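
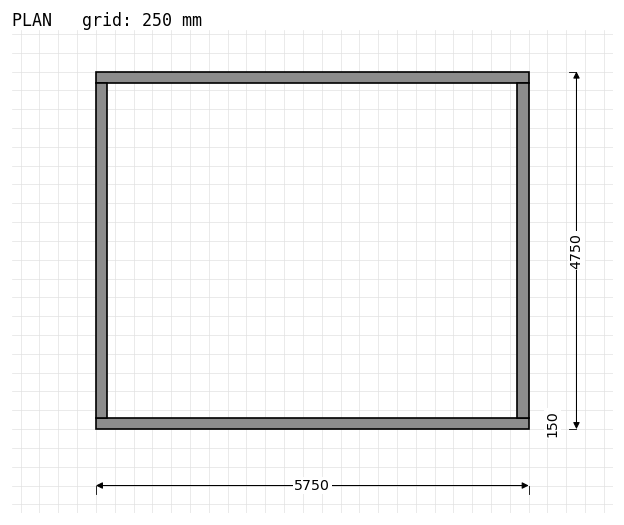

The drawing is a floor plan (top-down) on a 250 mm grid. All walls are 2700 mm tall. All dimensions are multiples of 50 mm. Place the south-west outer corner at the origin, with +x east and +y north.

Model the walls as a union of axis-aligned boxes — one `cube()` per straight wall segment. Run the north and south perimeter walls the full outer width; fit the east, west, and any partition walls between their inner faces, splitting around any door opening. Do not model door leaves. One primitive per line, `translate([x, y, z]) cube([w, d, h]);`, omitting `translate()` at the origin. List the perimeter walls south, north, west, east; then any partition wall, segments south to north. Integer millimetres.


cube([5750, 150, 2700]);
translate([0, 4600, 0]) cube([5750, 150, 2700]);
translate([0, 150, 0]) cube([150, 4450, 2700]);
translate([5600, 150, 0]) cube([150, 4450, 2700]);


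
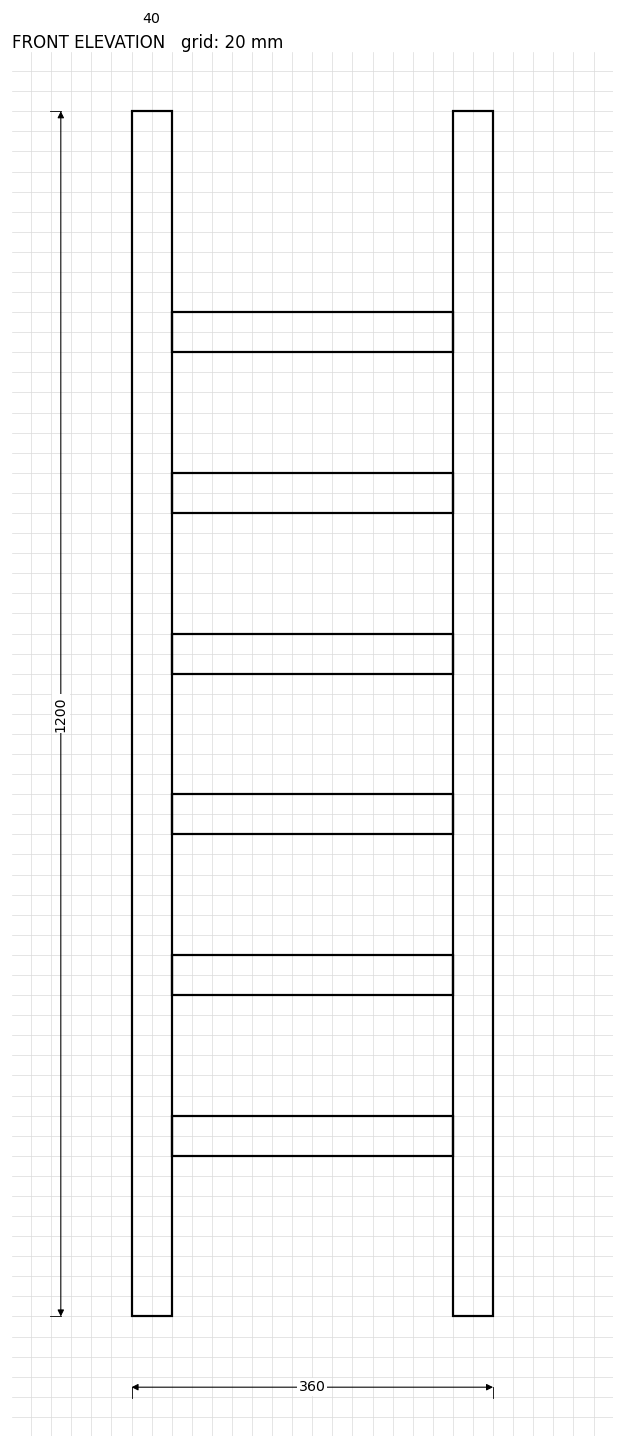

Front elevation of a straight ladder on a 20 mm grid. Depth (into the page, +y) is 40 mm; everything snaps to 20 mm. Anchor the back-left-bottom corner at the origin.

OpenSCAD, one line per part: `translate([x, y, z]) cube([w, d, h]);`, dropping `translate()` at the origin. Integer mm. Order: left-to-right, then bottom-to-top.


cube([40, 40, 1200]);
translate([40, 0, 160]) cube([280, 40, 40]);
translate([40, 0, 320]) cube([280, 40, 40]);
translate([40, 0, 480]) cube([280, 40, 40]);
translate([40, 0, 640]) cube([280, 40, 40]);
translate([40, 0, 800]) cube([280, 40, 40]);
translate([40, 0, 960]) cube([280, 40, 40]);
translate([320, 0, 0]) cube([40, 40, 1200]);


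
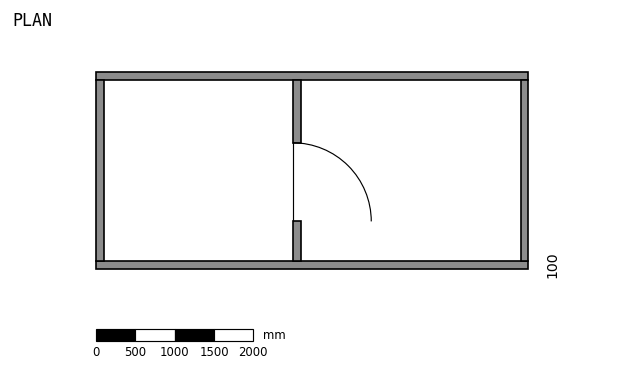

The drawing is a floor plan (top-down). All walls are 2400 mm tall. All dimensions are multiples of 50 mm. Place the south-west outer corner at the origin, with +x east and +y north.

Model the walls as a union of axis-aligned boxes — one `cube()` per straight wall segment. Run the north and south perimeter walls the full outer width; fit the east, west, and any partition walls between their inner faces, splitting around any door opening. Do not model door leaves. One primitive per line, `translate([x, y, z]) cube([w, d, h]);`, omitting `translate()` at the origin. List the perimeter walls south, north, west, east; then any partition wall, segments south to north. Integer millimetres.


cube([5500, 100, 2400]);
translate([0, 2400, 0]) cube([5500, 100, 2400]);
translate([0, 100, 0]) cube([100, 2300, 2400]);
translate([5400, 100, 0]) cube([100, 2300, 2400]);
translate([2500, 100, 0]) cube([100, 500, 2400]);
translate([2500, 1600, 0]) cube([100, 800, 2400]);


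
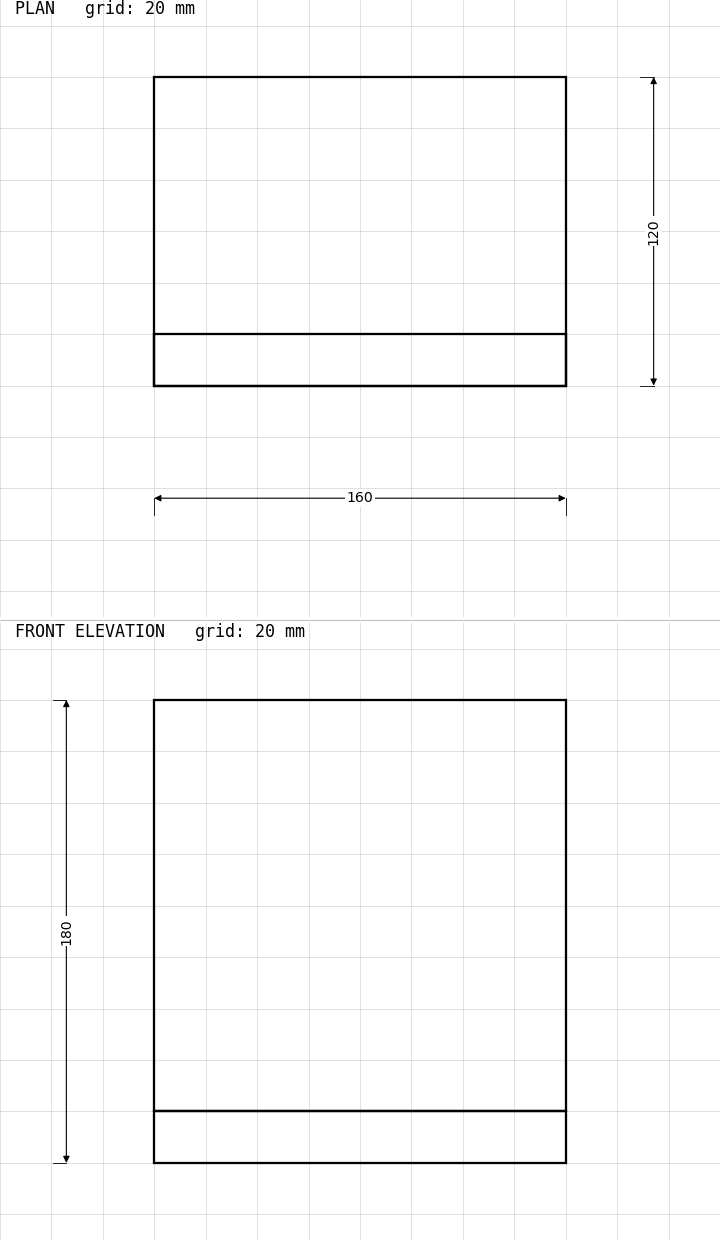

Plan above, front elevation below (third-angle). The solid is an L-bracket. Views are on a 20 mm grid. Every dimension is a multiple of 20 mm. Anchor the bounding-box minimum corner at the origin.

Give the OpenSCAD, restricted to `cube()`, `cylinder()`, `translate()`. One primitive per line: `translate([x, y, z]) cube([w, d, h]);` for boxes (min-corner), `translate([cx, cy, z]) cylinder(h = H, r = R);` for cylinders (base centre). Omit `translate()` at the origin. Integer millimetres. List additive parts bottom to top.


cube([160, 120, 20]);
translate([0, 0, 20]) cube([160, 20, 160]);


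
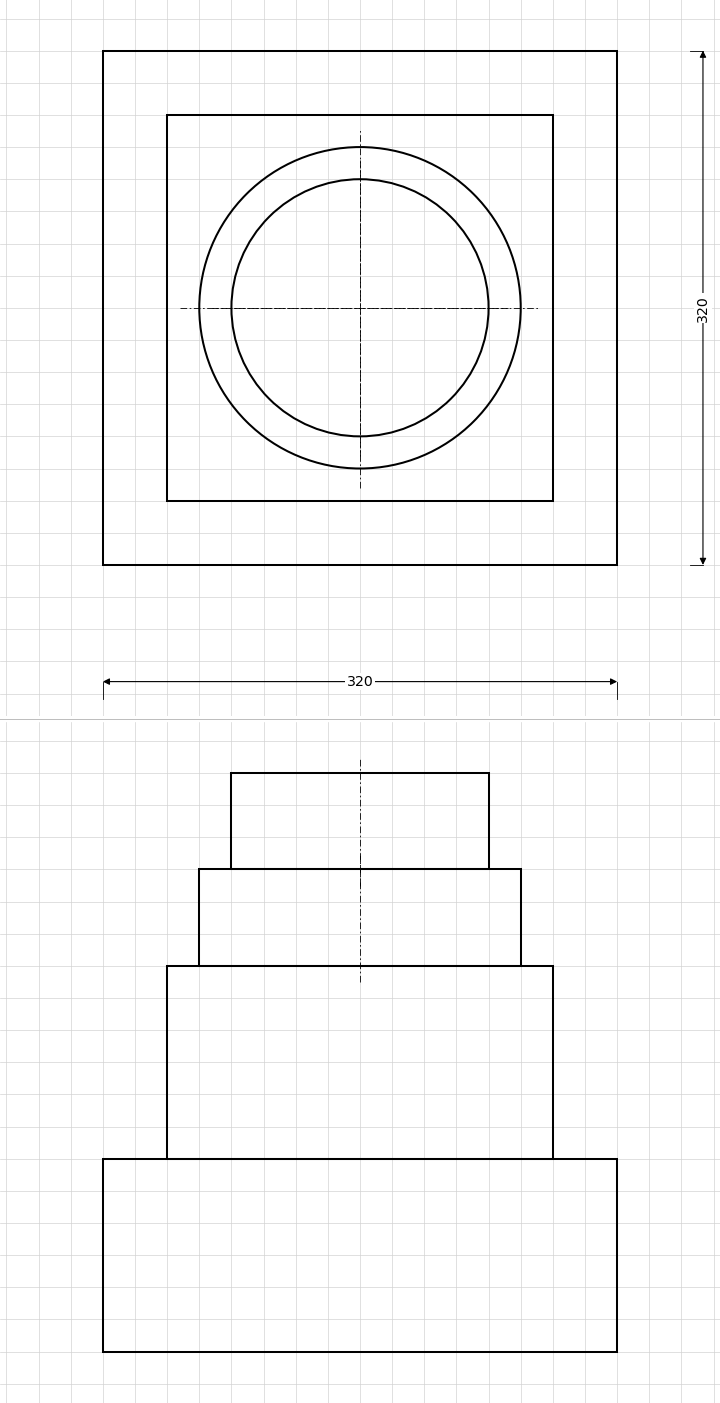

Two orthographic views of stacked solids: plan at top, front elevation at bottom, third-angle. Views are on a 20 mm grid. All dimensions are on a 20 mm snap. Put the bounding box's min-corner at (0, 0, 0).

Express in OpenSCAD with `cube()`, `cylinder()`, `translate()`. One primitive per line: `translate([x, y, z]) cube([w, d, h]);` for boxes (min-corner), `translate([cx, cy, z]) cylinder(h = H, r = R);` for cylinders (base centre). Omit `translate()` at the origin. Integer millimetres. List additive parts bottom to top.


cube([320, 320, 120]);
translate([40, 40, 120]) cube([240, 240, 120]);
translate([160, 160, 240]) cylinder(h = 60, r = 100);
translate([160, 160, 300]) cylinder(h = 60, r = 80);


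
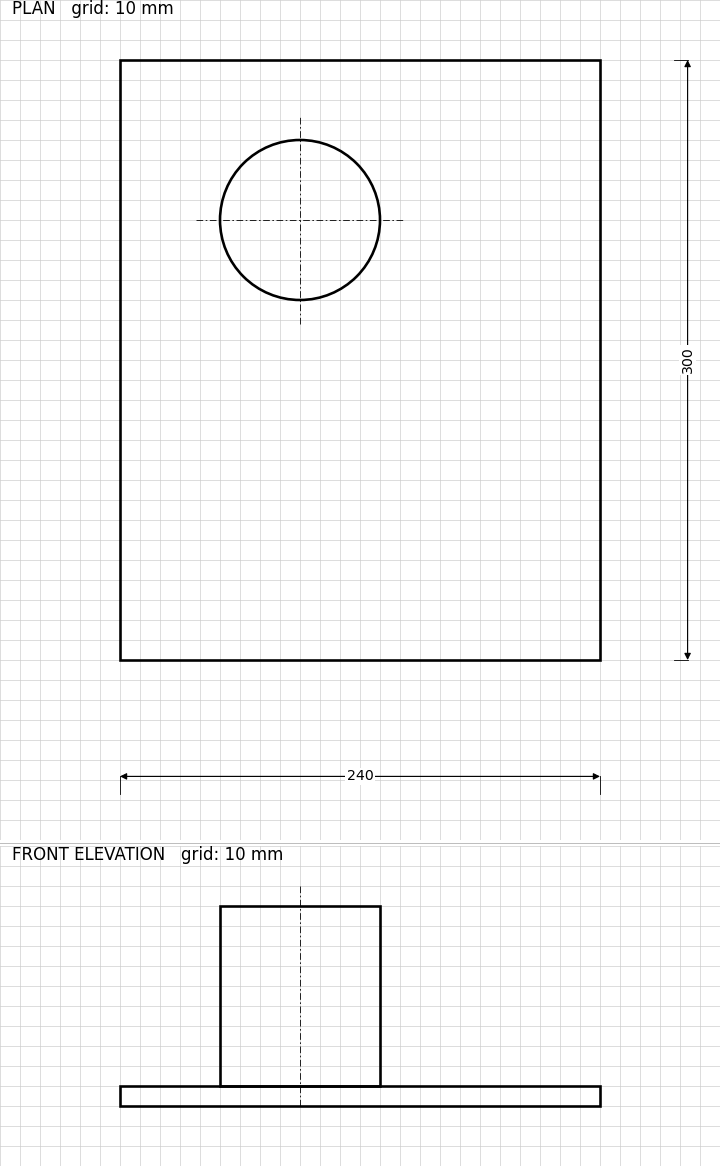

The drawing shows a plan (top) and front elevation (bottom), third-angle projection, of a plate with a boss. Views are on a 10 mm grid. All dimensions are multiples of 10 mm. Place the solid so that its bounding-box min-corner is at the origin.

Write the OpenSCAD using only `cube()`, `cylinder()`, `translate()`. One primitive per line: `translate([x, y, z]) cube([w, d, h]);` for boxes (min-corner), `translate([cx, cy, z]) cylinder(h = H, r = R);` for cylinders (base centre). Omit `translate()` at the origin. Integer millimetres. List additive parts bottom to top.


cube([240, 300, 10]);
translate([90, 220, 10]) cylinder(h = 90, r = 40);


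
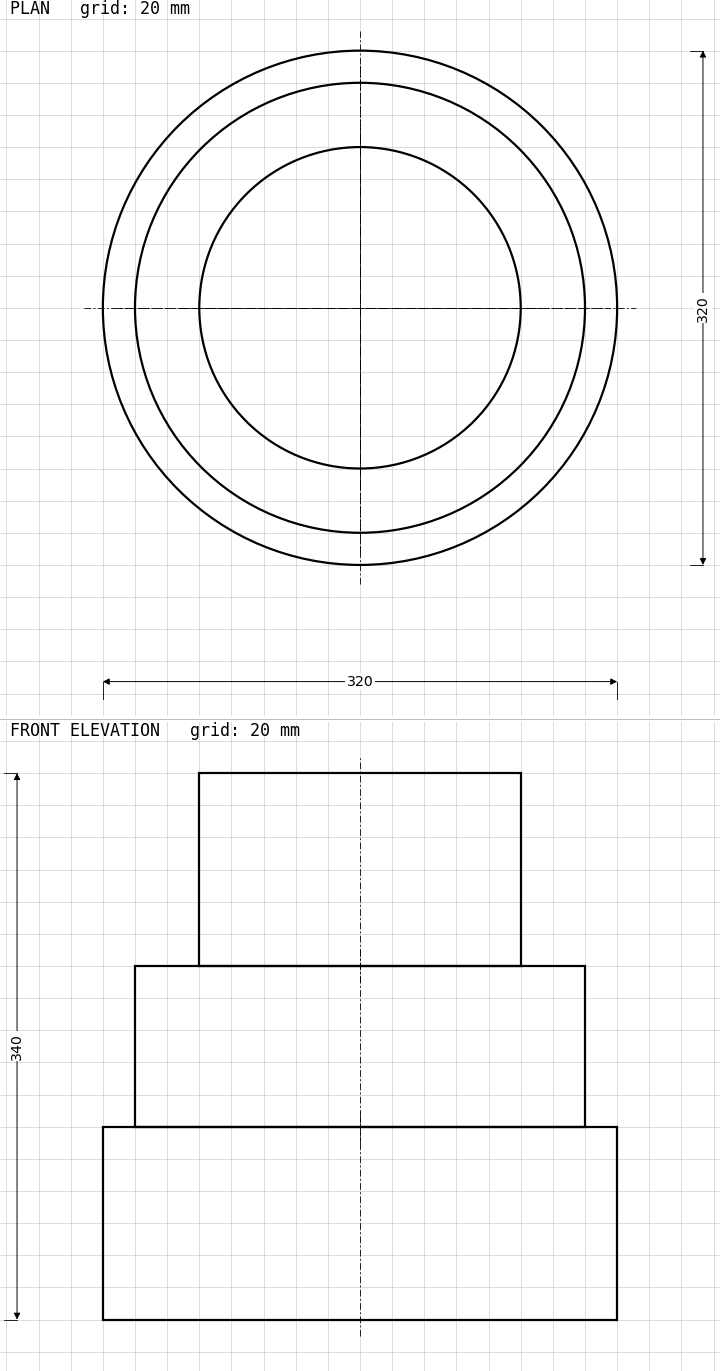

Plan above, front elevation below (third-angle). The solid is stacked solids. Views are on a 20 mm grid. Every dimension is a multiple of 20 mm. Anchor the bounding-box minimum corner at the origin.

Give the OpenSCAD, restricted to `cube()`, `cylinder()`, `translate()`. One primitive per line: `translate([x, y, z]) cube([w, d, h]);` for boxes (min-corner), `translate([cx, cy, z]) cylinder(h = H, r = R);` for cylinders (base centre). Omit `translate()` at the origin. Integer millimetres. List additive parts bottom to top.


translate([160, 160, 0]) cylinder(h = 120, r = 160);
translate([160, 160, 120]) cylinder(h = 100, r = 140);
translate([160, 160, 220]) cylinder(h = 120, r = 100);


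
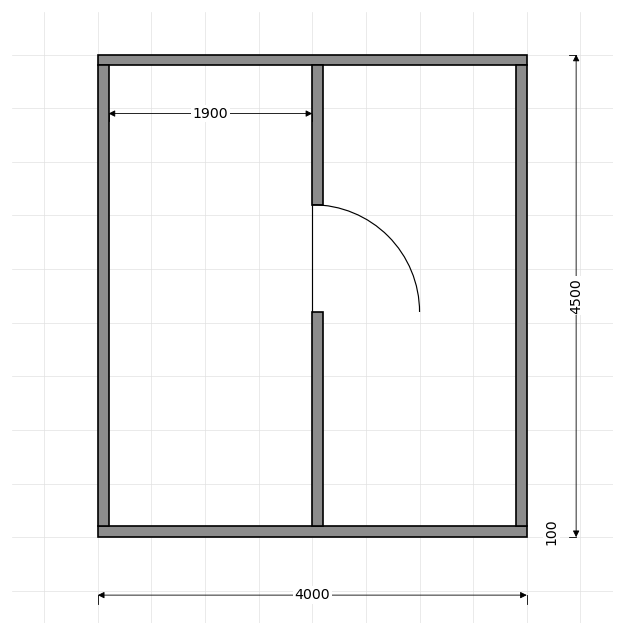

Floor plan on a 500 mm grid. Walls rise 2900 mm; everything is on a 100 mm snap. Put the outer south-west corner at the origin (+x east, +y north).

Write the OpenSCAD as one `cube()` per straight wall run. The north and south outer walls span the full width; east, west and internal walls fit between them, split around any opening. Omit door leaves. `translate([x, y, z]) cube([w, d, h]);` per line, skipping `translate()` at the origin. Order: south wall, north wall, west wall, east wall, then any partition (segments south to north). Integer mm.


cube([4000, 100, 2900]);
translate([0, 4400, 0]) cube([4000, 100, 2900]);
translate([0, 100, 0]) cube([100, 4300, 2900]);
translate([3900, 100, 0]) cube([100, 4300, 2900]);
translate([2000, 100, 0]) cube([100, 2000, 2900]);
translate([2000, 3100, 0]) cube([100, 1300, 2900]);


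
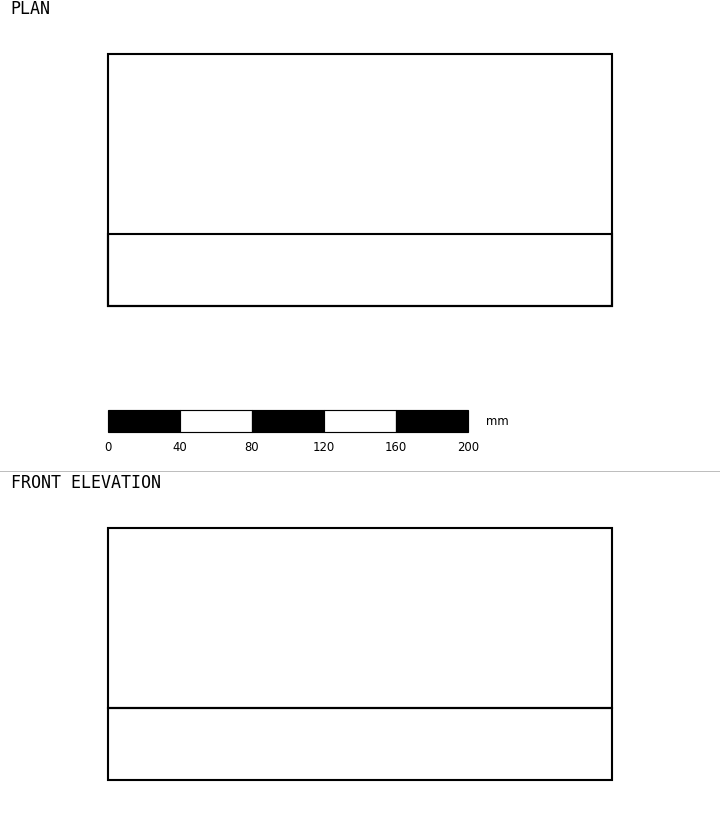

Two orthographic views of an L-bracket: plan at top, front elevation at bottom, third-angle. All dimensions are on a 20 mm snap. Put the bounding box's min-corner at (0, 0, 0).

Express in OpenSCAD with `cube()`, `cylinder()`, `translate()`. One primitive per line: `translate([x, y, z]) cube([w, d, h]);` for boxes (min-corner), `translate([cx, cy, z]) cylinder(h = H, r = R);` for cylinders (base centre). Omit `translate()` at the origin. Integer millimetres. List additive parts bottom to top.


cube([280, 140, 40]);
translate([0, 0, 40]) cube([280, 40, 100]);


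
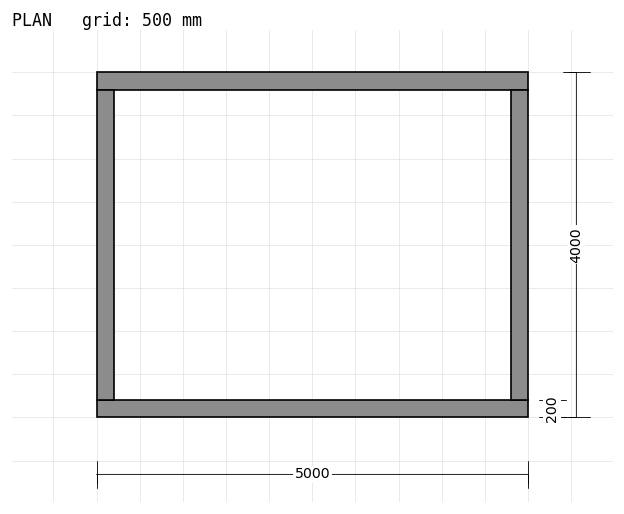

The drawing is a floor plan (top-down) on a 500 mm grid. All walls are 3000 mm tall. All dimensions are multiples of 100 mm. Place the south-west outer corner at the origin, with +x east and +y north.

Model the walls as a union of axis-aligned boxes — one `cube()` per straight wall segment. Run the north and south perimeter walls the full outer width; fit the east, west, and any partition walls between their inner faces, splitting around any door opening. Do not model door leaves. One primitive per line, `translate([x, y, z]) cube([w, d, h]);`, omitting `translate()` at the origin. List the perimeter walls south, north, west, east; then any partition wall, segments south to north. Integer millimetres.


cube([5000, 200, 3000]);
translate([0, 3800, 0]) cube([5000, 200, 3000]);
translate([0, 200, 0]) cube([200, 3600, 3000]);
translate([4800, 200, 0]) cube([200, 3600, 3000]);


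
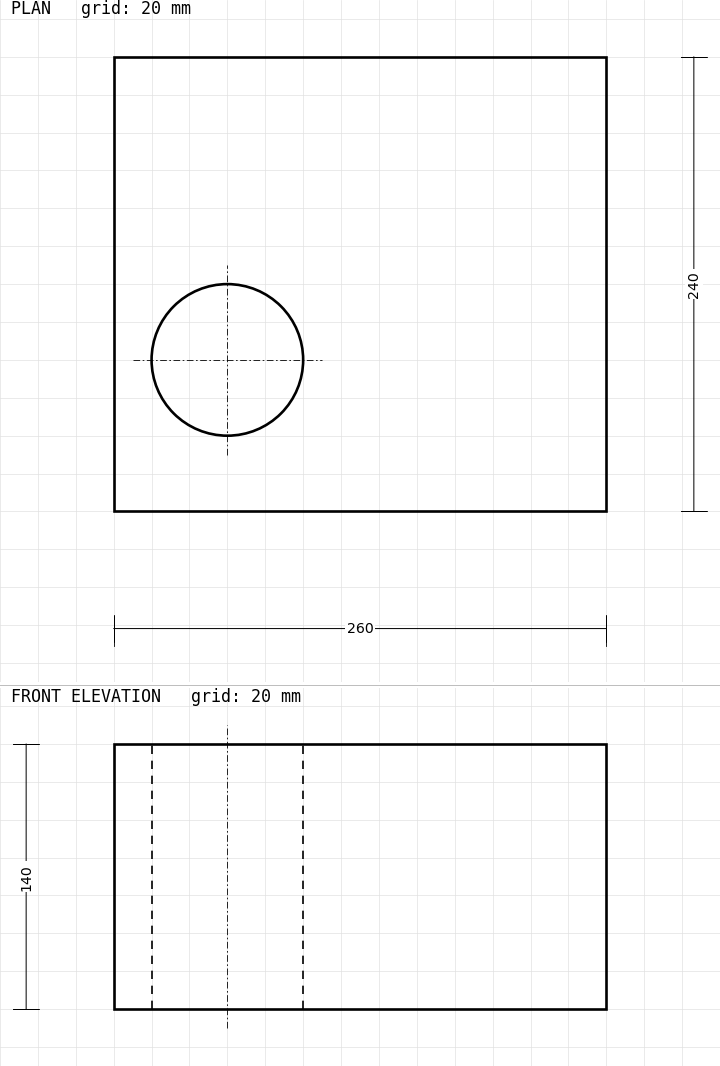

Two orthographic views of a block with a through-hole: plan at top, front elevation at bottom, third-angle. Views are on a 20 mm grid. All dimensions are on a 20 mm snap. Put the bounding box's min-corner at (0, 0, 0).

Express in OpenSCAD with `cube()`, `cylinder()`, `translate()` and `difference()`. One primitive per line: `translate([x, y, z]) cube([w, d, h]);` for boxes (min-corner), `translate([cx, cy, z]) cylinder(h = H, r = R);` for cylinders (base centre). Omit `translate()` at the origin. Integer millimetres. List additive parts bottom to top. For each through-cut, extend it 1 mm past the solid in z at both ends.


difference() {
  cube([260, 240, 140]);
  translate([60, 80, -1]) cylinder(h = 142, r = 40);
}


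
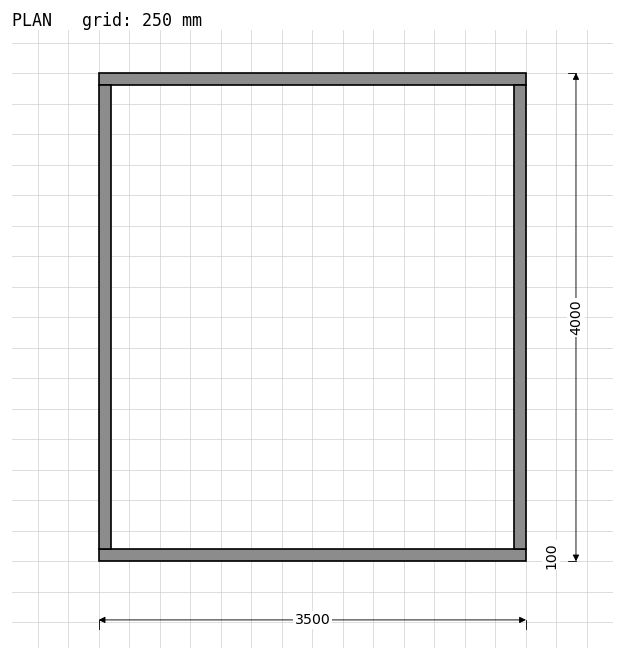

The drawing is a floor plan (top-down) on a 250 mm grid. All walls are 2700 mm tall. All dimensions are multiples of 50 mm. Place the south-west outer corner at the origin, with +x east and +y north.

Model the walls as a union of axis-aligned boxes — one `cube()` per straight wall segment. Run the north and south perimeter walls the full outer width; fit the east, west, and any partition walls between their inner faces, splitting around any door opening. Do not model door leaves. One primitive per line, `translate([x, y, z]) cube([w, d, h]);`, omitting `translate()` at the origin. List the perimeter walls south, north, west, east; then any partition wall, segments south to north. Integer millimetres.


cube([3500, 100, 2700]);
translate([0, 3900, 0]) cube([3500, 100, 2700]);
translate([0, 100, 0]) cube([100, 3800, 2700]);
translate([3400, 100, 0]) cube([100, 3800, 2700]);


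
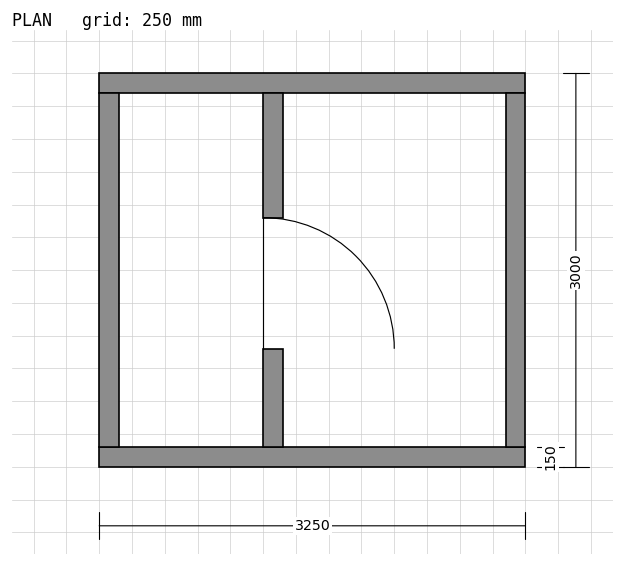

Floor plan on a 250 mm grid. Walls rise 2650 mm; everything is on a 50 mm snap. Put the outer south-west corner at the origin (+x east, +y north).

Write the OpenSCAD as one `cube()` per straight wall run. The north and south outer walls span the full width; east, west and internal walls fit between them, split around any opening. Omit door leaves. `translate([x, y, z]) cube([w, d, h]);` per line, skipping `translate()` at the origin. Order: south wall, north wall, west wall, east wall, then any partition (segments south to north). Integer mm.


cube([3250, 150, 2650]);
translate([0, 2850, 0]) cube([3250, 150, 2650]);
translate([0, 150, 0]) cube([150, 2700, 2650]);
translate([3100, 150, 0]) cube([150, 2700, 2650]);
translate([1250, 150, 0]) cube([150, 750, 2650]);
translate([1250, 1900, 0]) cube([150, 950, 2650]);


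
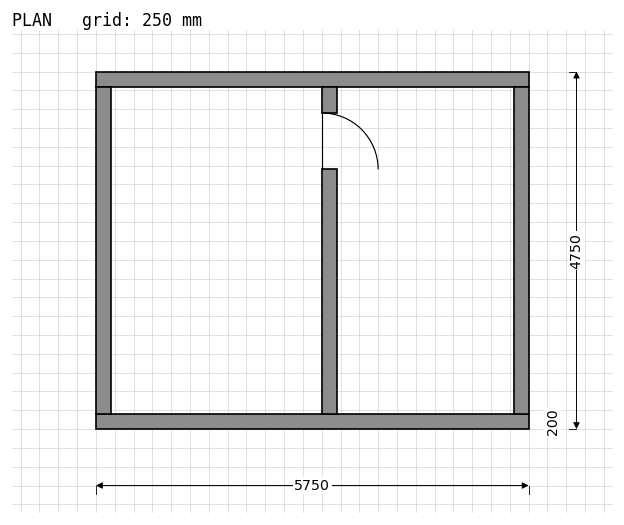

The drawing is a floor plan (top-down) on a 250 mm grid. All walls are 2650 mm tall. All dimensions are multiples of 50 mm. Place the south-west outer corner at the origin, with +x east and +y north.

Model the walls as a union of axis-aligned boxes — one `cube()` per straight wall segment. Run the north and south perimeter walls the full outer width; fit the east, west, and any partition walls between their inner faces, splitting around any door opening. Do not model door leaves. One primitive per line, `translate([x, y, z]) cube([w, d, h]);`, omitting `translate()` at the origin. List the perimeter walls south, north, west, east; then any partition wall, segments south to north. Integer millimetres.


cube([5750, 200, 2650]);
translate([0, 4550, 0]) cube([5750, 200, 2650]);
translate([0, 200, 0]) cube([200, 4350, 2650]);
translate([5550, 200, 0]) cube([200, 4350, 2650]);
translate([3000, 200, 0]) cube([200, 3250, 2650]);
translate([3000, 4200, 0]) cube([200, 350, 2650]);


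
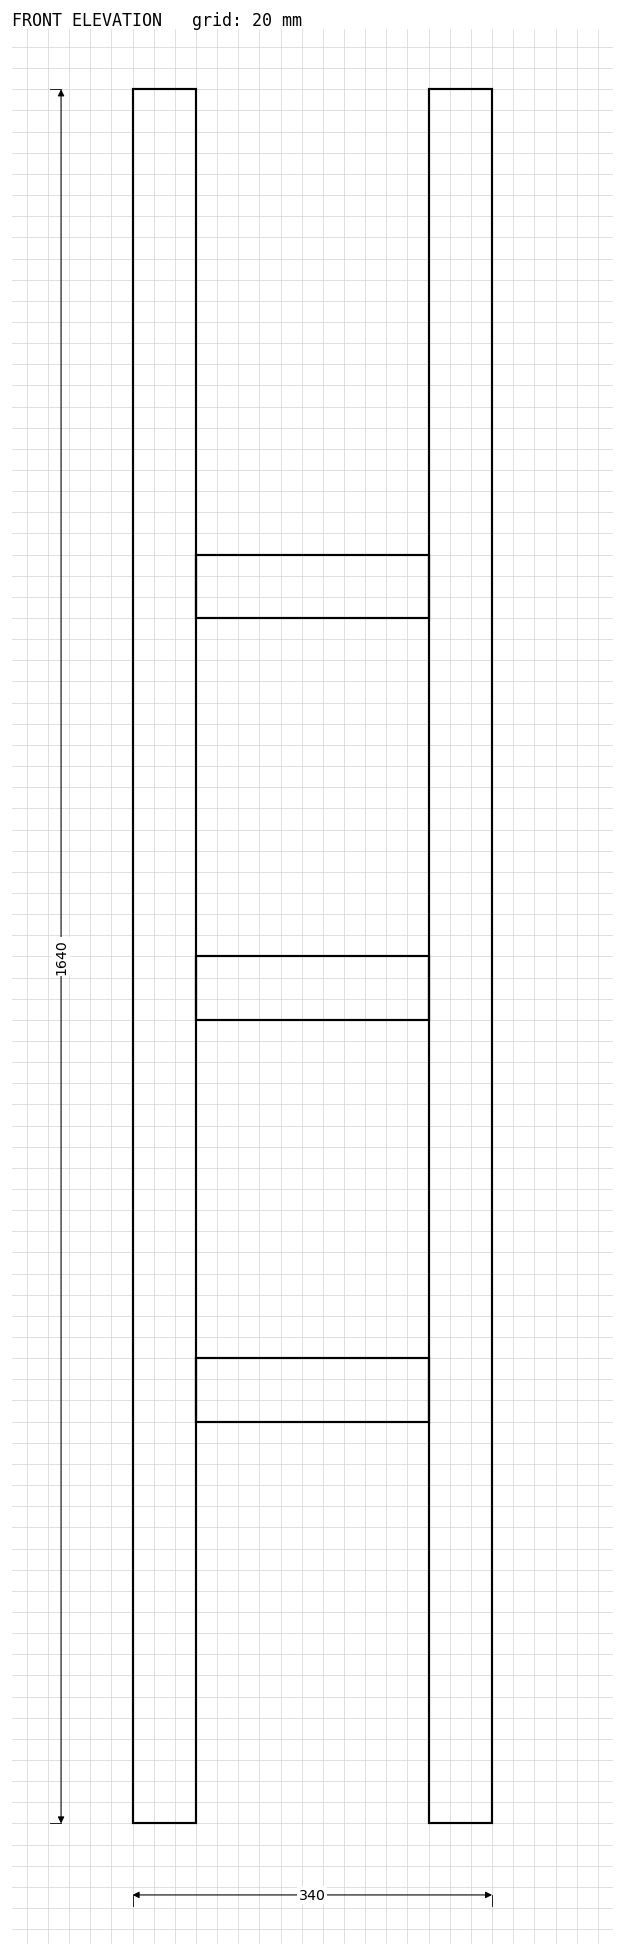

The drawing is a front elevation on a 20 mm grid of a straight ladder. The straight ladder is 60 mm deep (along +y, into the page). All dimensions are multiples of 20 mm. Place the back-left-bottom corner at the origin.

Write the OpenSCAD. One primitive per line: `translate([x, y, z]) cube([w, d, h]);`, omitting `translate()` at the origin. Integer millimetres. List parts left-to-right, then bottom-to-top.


cube([60, 60, 1640]);
translate([60, 0, 380]) cube([220, 60, 60]);
translate([60, 0, 760]) cube([220, 60, 60]);
translate([60, 0, 1140]) cube([220, 60, 60]);
translate([280, 0, 0]) cube([60, 60, 1640]);


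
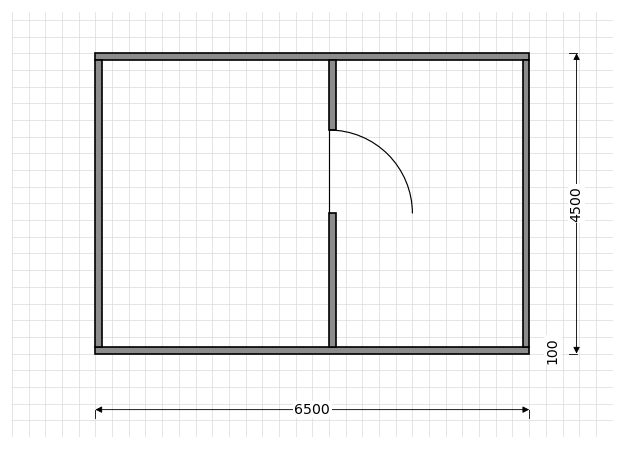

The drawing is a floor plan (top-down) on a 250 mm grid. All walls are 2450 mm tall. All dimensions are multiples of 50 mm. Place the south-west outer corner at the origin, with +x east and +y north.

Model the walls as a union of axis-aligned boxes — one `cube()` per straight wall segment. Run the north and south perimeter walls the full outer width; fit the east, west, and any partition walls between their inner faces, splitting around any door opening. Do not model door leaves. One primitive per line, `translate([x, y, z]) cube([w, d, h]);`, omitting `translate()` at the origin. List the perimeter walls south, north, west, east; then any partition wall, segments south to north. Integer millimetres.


cube([6500, 100, 2450]);
translate([0, 4400, 0]) cube([6500, 100, 2450]);
translate([0, 100, 0]) cube([100, 4300, 2450]);
translate([6400, 100, 0]) cube([100, 4300, 2450]);
translate([3500, 100, 0]) cube([100, 2000, 2450]);
translate([3500, 3350, 0]) cube([100, 1050, 2450]);


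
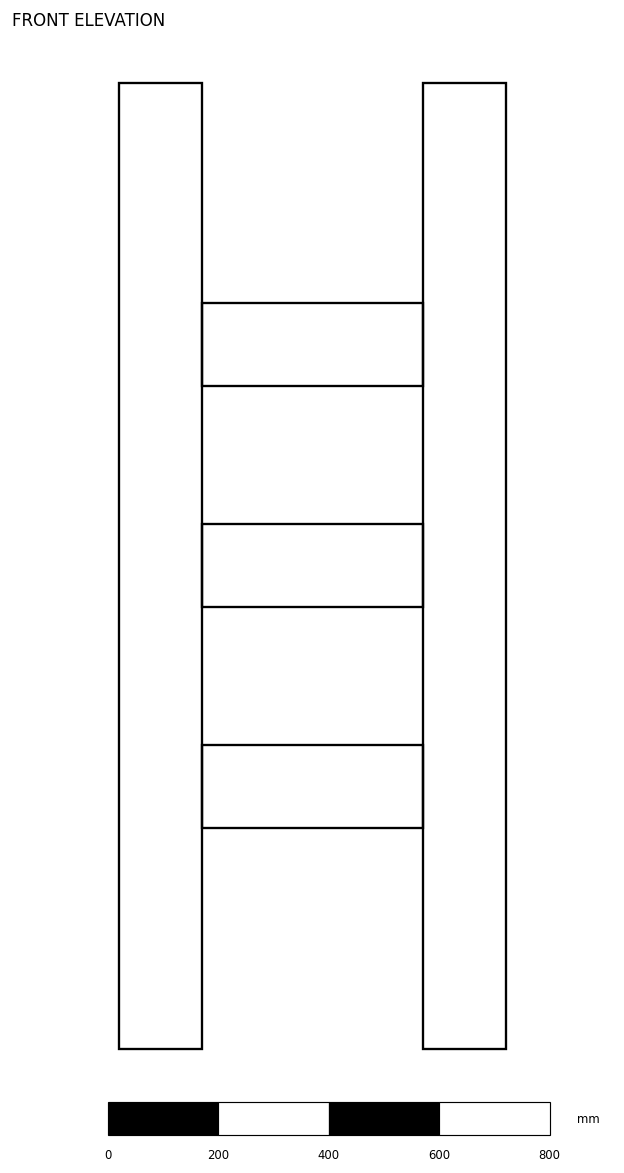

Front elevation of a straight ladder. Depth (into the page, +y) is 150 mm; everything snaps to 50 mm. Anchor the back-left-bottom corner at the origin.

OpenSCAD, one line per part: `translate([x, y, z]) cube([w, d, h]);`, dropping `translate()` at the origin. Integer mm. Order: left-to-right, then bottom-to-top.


cube([150, 150, 1750]);
translate([150, 0, 400]) cube([400, 150, 150]);
translate([150, 0, 800]) cube([400, 150, 150]);
translate([150, 0, 1200]) cube([400, 150, 150]);
translate([550, 0, 0]) cube([150, 150, 1750]);


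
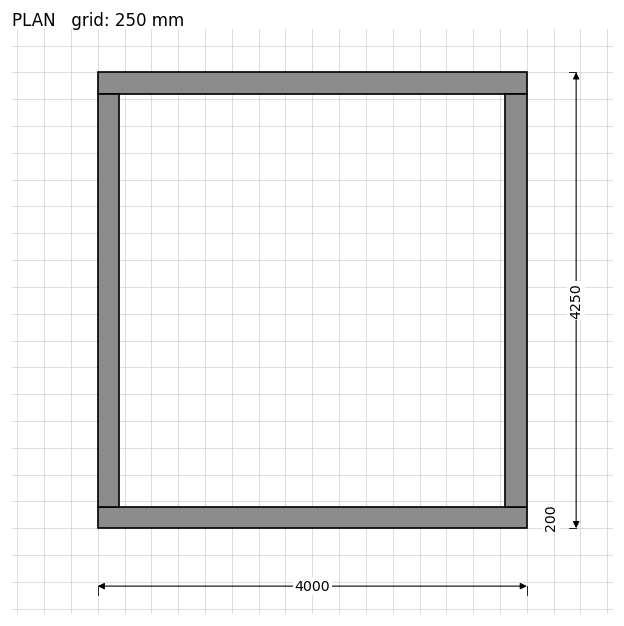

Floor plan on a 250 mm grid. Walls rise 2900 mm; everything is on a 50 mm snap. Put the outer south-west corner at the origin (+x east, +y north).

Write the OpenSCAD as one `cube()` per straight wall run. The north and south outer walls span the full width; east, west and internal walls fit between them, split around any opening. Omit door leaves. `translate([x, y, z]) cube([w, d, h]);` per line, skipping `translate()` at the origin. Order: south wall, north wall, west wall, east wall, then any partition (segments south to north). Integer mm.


cube([4000, 200, 2900]);
translate([0, 4050, 0]) cube([4000, 200, 2900]);
translate([0, 200, 0]) cube([200, 3850, 2900]);
translate([3800, 200, 0]) cube([200, 3850, 2900]);


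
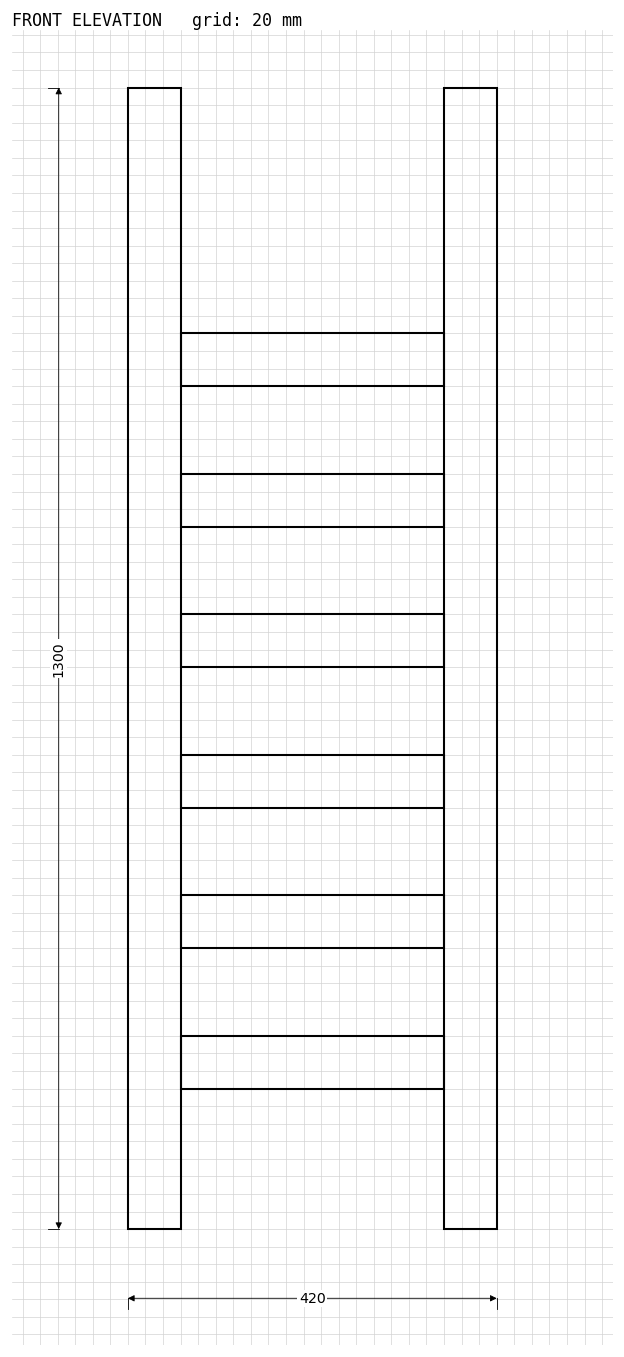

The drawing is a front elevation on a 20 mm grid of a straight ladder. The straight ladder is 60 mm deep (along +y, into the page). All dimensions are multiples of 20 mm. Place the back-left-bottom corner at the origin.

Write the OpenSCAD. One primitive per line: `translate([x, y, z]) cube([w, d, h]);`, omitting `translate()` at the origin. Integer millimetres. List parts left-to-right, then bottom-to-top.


cube([60, 60, 1300]);
translate([60, 0, 160]) cube([300, 60, 60]);
translate([60, 0, 320]) cube([300, 60, 60]);
translate([60, 0, 480]) cube([300, 60, 60]);
translate([60, 0, 640]) cube([300, 60, 60]);
translate([60, 0, 800]) cube([300, 60, 60]);
translate([60, 0, 960]) cube([300, 60, 60]);
translate([360, 0, 0]) cube([60, 60, 1300]);


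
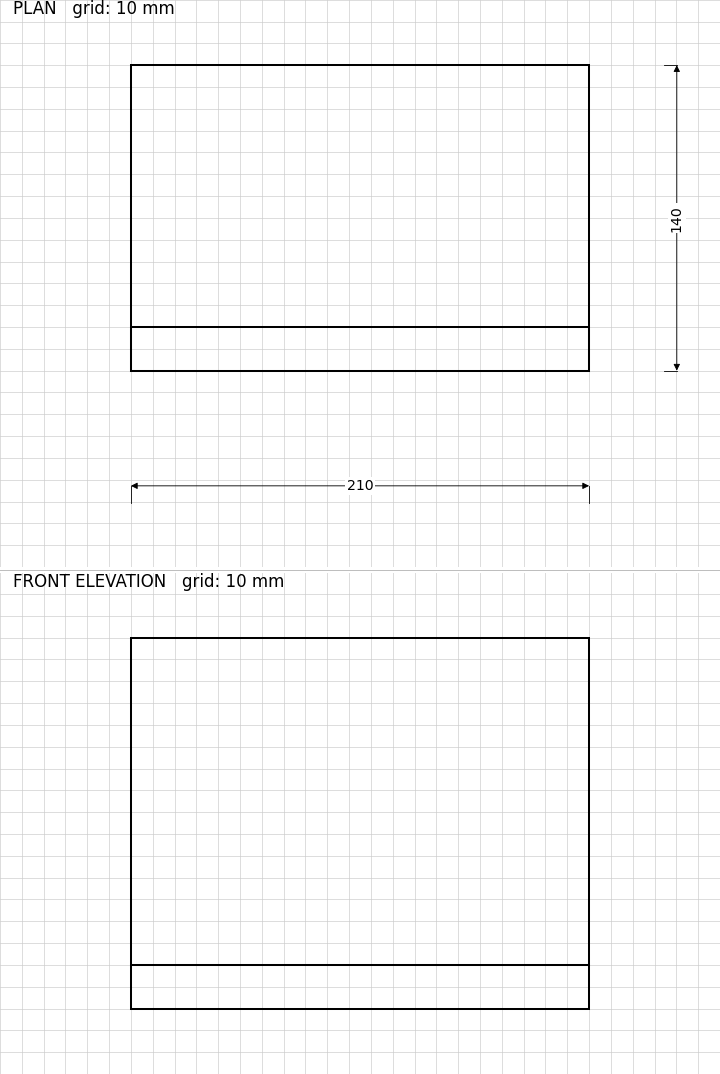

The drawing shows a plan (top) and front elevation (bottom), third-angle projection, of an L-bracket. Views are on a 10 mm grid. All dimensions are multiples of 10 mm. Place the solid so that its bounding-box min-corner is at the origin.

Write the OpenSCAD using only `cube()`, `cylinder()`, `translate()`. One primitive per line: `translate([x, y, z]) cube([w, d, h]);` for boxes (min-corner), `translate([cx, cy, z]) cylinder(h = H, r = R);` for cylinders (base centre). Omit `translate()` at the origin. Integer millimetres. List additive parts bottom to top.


cube([210, 140, 20]);
translate([0, 0, 20]) cube([210, 20, 150]);


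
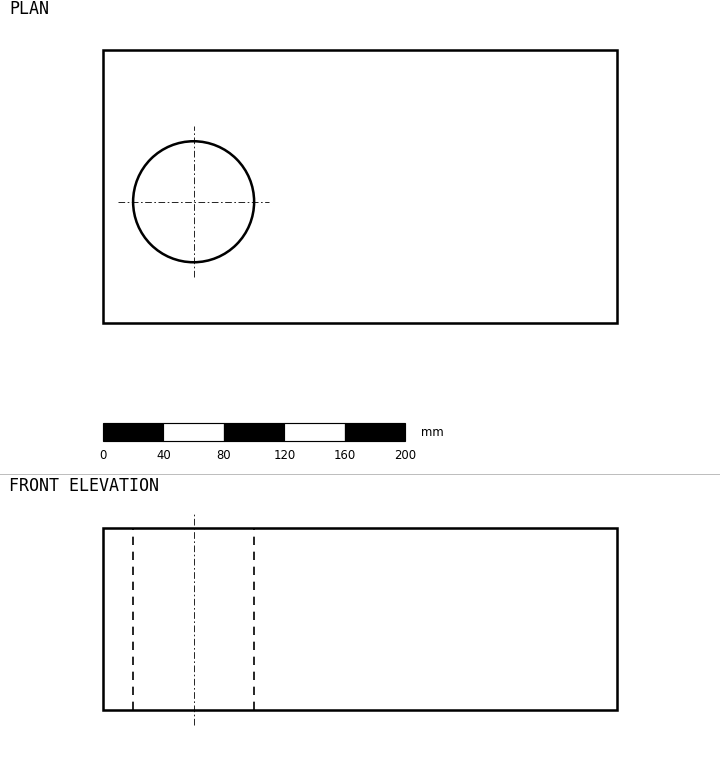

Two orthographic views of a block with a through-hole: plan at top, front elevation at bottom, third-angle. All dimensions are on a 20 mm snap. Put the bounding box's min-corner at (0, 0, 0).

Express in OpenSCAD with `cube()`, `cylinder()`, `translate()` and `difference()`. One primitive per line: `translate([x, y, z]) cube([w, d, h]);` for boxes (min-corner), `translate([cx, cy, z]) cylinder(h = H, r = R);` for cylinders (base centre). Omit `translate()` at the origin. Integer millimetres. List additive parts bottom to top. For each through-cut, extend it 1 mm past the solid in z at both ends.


difference() {
  cube([340, 180, 120]);
  translate([60, 80, -1]) cylinder(h = 122, r = 40);
}


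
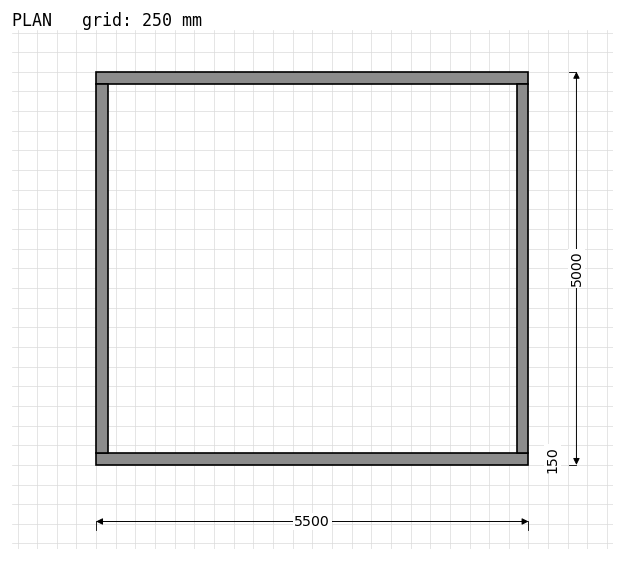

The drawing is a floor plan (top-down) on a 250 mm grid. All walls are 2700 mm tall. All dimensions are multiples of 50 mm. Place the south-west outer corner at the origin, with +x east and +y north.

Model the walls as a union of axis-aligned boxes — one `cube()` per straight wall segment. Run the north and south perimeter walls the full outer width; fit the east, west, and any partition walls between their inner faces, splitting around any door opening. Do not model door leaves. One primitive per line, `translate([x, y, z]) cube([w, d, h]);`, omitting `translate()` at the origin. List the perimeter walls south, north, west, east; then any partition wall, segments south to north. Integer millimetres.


cube([5500, 150, 2700]);
translate([0, 4850, 0]) cube([5500, 150, 2700]);
translate([0, 150, 0]) cube([150, 4700, 2700]);
translate([5350, 150, 0]) cube([150, 4700, 2700]);


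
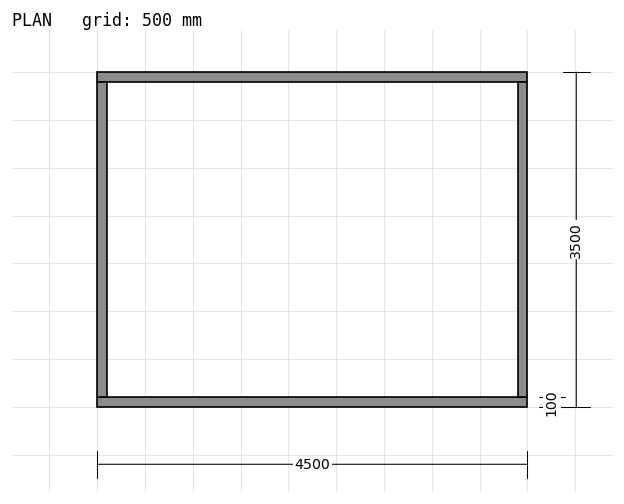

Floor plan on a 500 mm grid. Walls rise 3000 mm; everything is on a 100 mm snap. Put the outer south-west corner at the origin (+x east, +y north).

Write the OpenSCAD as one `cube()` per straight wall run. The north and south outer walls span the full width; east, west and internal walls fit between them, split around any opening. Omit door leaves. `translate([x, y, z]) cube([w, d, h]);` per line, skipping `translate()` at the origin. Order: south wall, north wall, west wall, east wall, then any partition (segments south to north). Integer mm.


cube([4500, 100, 3000]);
translate([0, 3400, 0]) cube([4500, 100, 3000]);
translate([0, 100, 0]) cube([100, 3300, 3000]);
translate([4400, 100, 0]) cube([100, 3300, 3000]);


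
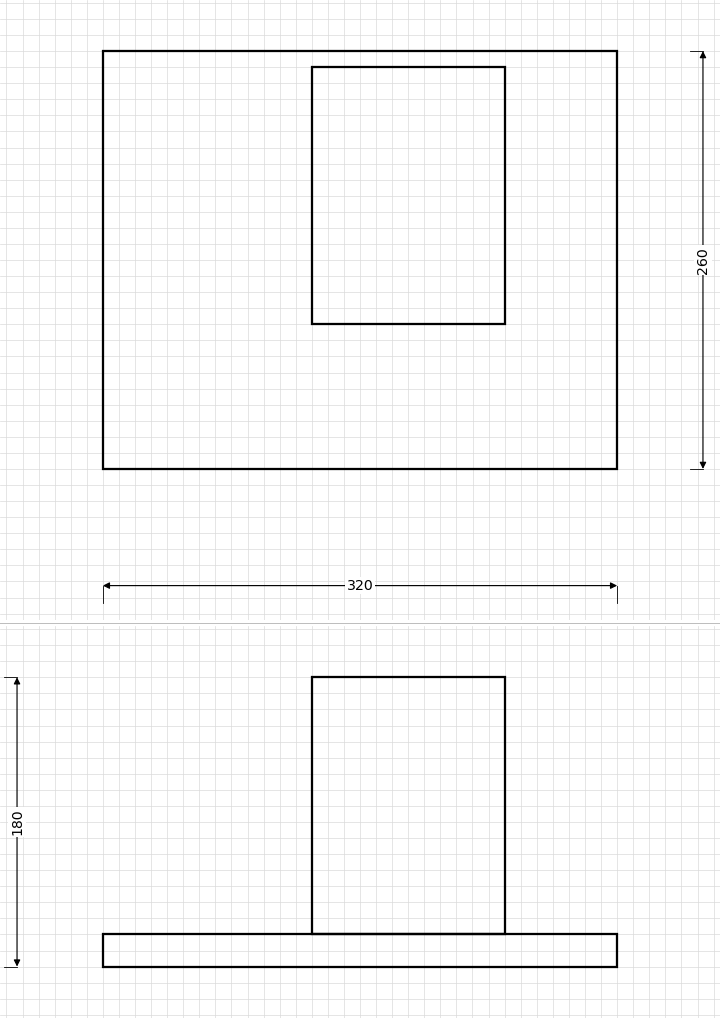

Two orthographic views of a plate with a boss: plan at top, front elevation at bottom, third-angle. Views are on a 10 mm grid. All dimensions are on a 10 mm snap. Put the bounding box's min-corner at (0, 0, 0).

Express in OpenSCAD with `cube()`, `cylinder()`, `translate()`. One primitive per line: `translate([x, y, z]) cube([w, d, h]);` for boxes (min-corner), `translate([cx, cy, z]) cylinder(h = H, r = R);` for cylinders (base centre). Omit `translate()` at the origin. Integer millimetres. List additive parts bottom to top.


cube([320, 260, 20]);
translate([130, 90, 20]) cube([120, 160, 160]);


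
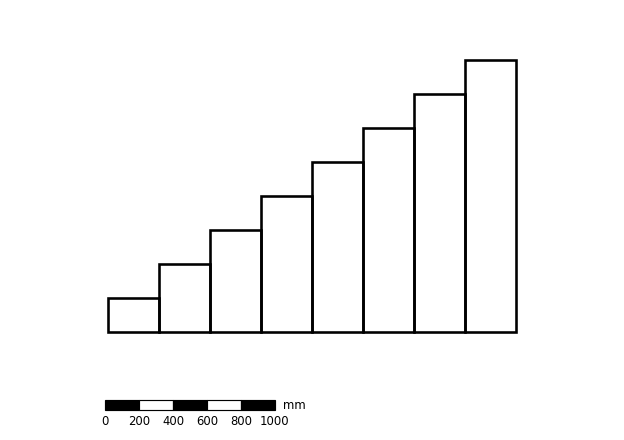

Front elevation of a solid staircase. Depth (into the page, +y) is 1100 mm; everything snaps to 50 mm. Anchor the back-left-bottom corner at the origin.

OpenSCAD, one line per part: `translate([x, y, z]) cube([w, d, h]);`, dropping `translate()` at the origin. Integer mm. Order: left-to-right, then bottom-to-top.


cube([300, 1100, 200]);
translate([300, 0, 0]) cube([300, 1100, 400]);
translate([600, 0, 0]) cube([300, 1100, 600]);
translate([900, 0, 0]) cube([300, 1100, 800]);
translate([1200, 0, 0]) cube([300, 1100, 1000]);
translate([1500, 0, 0]) cube([300, 1100, 1200]);
translate([1800, 0, 0]) cube([300, 1100, 1400]);
translate([2100, 0, 0]) cube([300, 1100, 1600]);


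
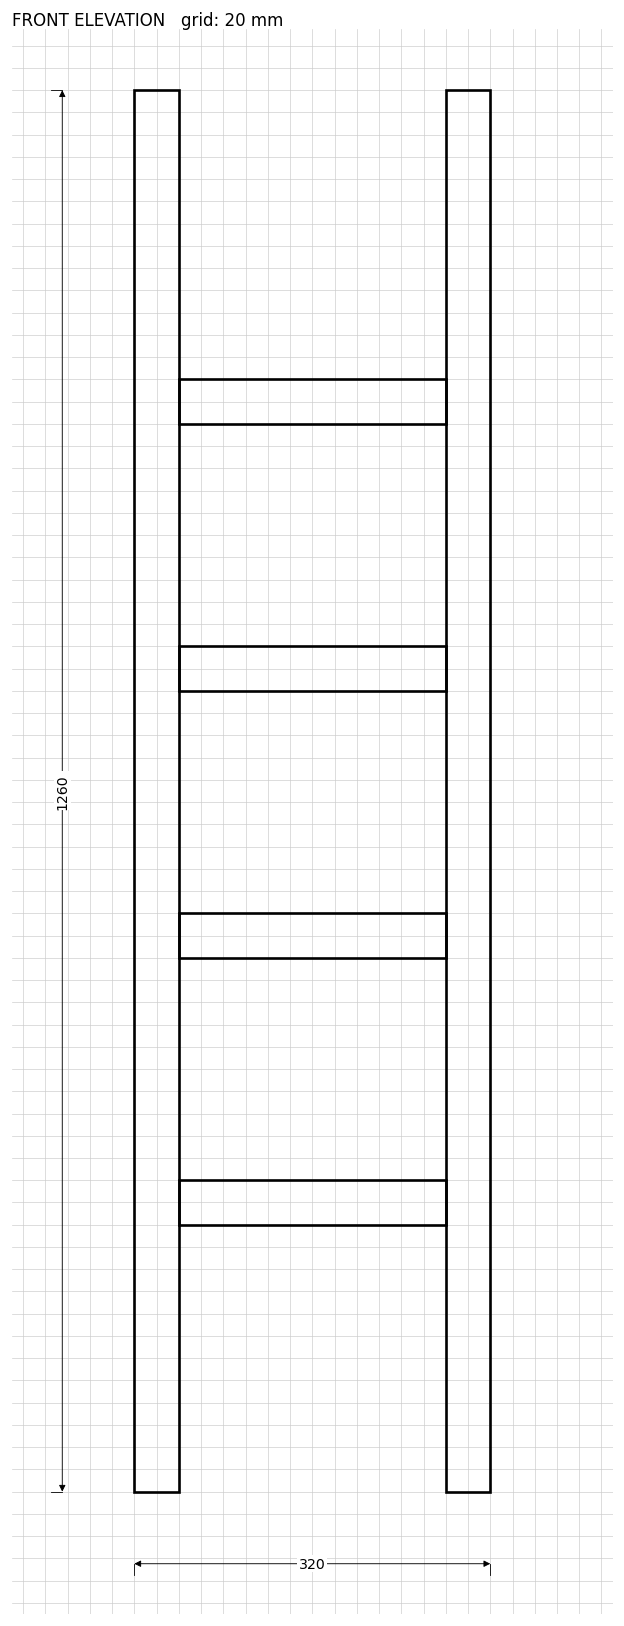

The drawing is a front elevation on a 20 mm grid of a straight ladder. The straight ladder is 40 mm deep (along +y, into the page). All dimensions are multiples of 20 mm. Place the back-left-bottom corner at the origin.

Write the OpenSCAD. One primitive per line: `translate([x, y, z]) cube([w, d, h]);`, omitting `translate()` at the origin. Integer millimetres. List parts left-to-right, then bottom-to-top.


cube([40, 40, 1260]);
translate([40, 0, 240]) cube([240, 40, 40]);
translate([40, 0, 480]) cube([240, 40, 40]);
translate([40, 0, 720]) cube([240, 40, 40]);
translate([40, 0, 960]) cube([240, 40, 40]);
translate([280, 0, 0]) cube([40, 40, 1260]);


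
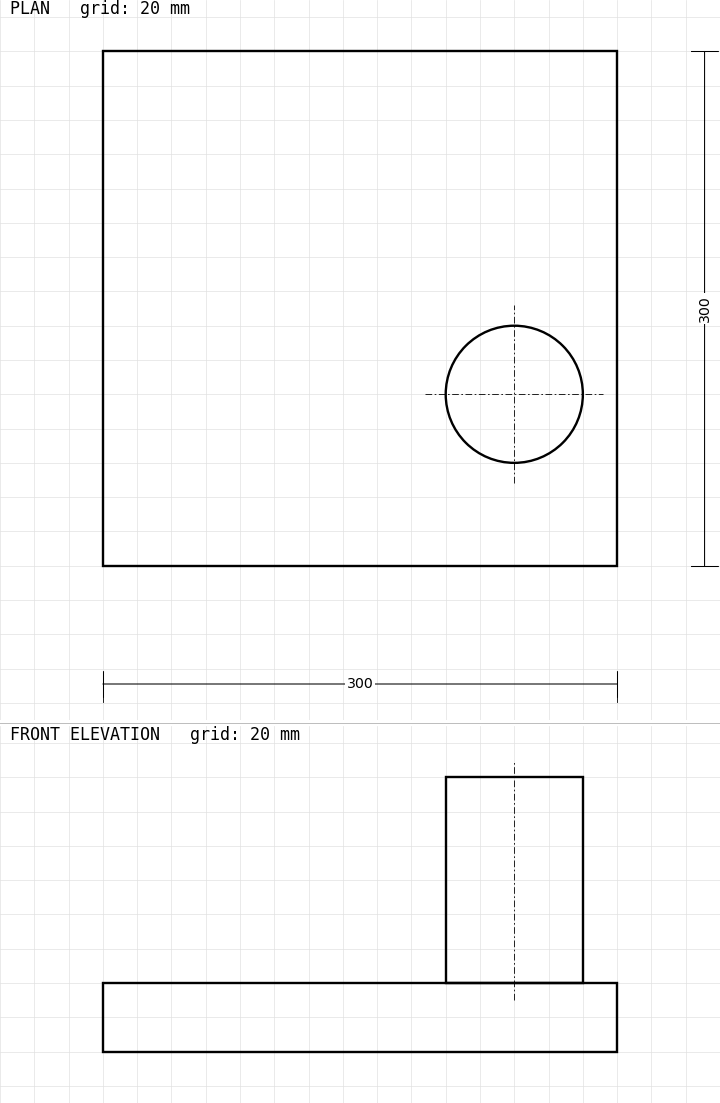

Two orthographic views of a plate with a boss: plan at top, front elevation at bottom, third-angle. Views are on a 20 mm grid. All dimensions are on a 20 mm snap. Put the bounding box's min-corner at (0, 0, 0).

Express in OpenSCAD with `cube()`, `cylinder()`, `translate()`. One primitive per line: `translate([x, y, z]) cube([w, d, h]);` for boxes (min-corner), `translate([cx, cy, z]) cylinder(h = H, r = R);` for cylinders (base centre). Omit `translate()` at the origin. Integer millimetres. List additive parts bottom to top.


cube([300, 300, 40]);
translate([240, 100, 40]) cylinder(h = 120, r = 40);


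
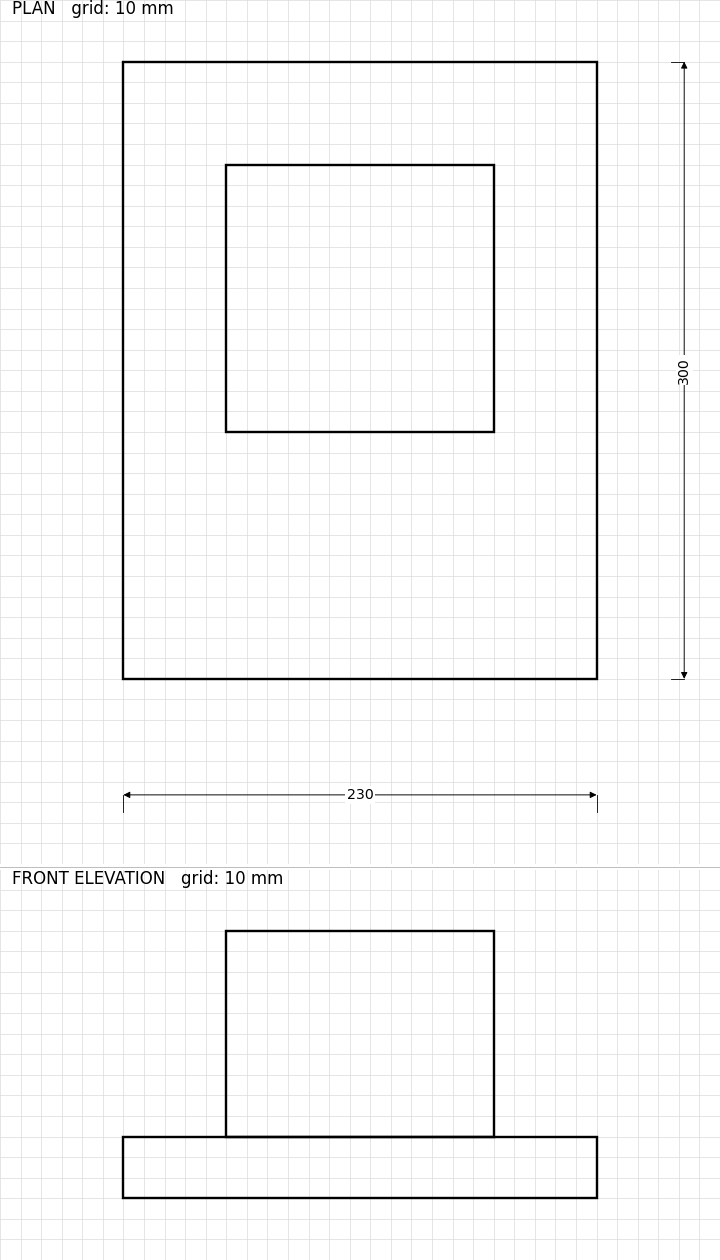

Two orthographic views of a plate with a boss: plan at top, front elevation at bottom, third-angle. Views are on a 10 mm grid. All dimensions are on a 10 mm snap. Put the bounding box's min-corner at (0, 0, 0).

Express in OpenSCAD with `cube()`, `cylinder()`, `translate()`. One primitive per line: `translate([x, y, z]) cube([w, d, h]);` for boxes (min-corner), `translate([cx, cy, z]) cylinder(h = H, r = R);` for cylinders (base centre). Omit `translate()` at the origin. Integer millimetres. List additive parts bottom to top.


cube([230, 300, 30]);
translate([50, 120, 30]) cube([130, 130, 100]);


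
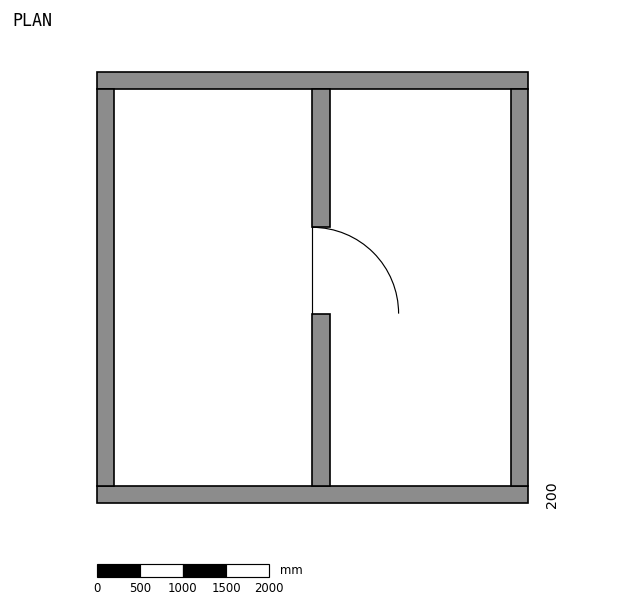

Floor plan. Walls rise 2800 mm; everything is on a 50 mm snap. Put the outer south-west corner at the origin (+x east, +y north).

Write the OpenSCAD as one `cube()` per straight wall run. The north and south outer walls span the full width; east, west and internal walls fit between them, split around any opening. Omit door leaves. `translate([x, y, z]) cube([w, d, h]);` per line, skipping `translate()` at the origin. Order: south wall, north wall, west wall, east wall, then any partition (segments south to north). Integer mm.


cube([5000, 200, 2800]);
translate([0, 4800, 0]) cube([5000, 200, 2800]);
translate([0, 200, 0]) cube([200, 4600, 2800]);
translate([4800, 200, 0]) cube([200, 4600, 2800]);
translate([2500, 200, 0]) cube([200, 2000, 2800]);
translate([2500, 3200, 0]) cube([200, 1600, 2800]);


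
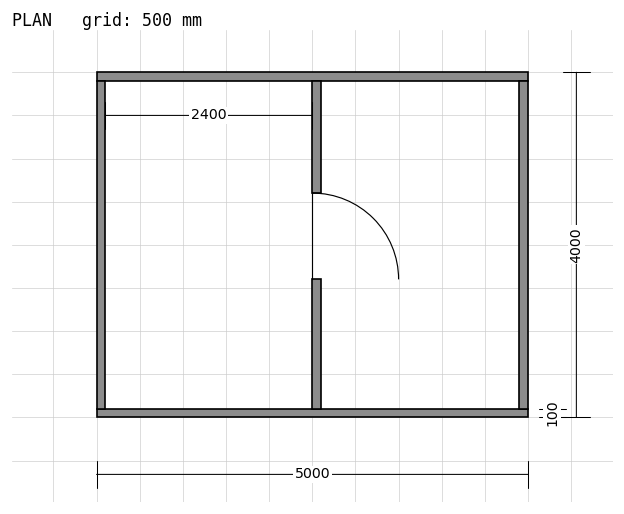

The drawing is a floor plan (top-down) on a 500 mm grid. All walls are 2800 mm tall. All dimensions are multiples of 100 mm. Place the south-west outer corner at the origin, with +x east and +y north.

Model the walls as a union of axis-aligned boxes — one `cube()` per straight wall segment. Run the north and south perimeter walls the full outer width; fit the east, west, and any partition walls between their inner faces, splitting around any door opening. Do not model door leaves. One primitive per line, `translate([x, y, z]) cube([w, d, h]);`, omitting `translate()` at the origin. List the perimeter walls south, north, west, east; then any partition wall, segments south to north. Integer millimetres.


cube([5000, 100, 2800]);
translate([0, 3900, 0]) cube([5000, 100, 2800]);
translate([0, 100, 0]) cube([100, 3800, 2800]);
translate([4900, 100, 0]) cube([100, 3800, 2800]);
translate([2500, 100, 0]) cube([100, 1500, 2800]);
translate([2500, 2600, 0]) cube([100, 1300, 2800]);


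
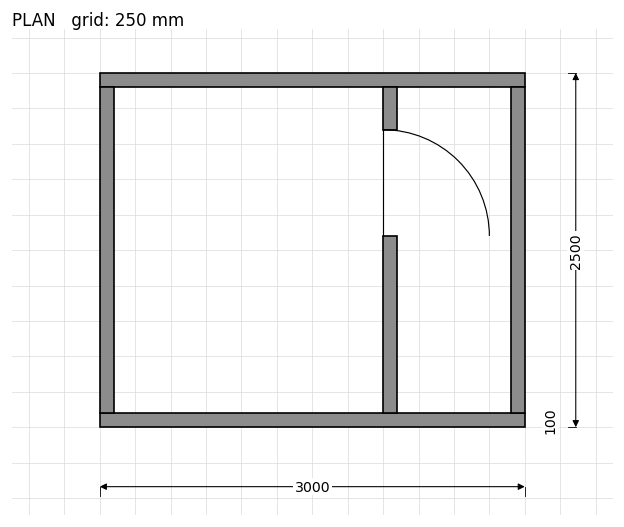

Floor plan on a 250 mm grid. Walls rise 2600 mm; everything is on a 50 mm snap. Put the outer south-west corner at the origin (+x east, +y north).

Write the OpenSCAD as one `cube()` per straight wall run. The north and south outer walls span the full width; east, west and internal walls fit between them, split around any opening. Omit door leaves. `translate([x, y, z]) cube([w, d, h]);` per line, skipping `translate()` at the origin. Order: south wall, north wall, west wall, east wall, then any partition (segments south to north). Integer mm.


cube([3000, 100, 2600]);
translate([0, 2400, 0]) cube([3000, 100, 2600]);
translate([0, 100, 0]) cube([100, 2300, 2600]);
translate([2900, 100, 0]) cube([100, 2300, 2600]);
translate([2000, 100, 0]) cube([100, 1250, 2600]);
translate([2000, 2100, 0]) cube([100, 300, 2600]);


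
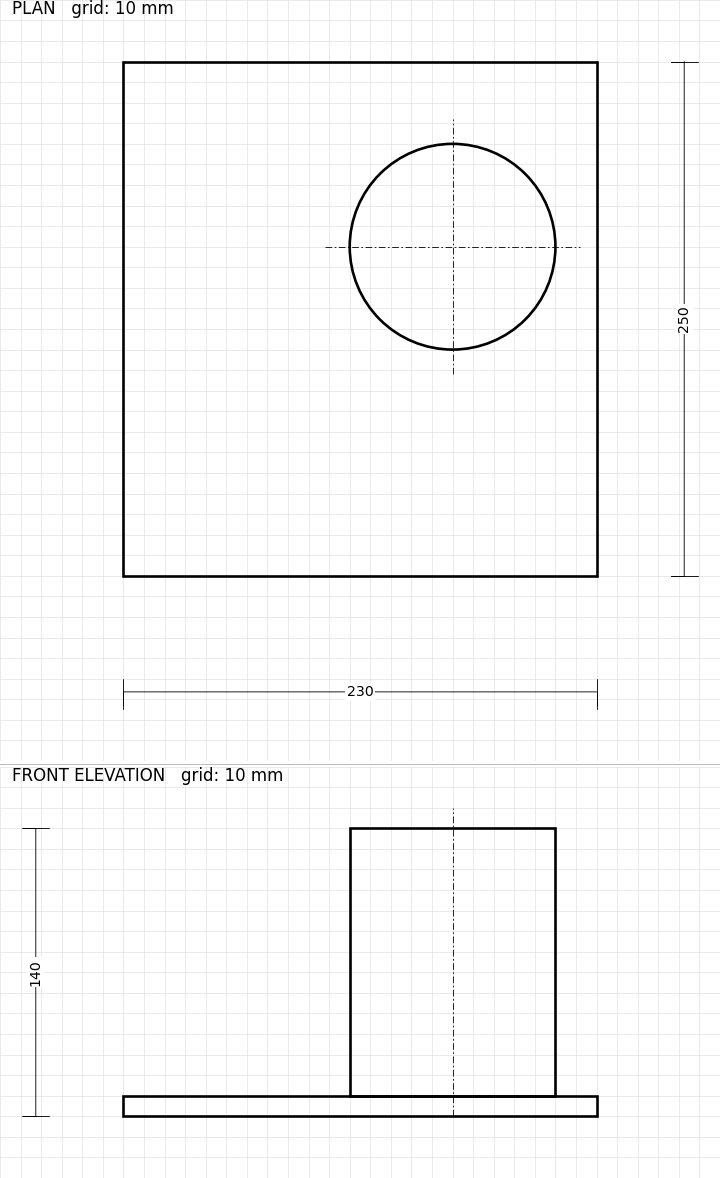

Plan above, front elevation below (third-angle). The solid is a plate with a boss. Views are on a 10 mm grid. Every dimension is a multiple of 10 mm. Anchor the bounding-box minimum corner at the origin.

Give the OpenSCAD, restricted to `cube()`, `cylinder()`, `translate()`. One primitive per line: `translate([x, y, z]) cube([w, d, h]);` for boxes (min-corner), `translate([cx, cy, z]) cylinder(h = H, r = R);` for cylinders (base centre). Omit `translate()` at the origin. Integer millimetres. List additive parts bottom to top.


cube([230, 250, 10]);
translate([160, 160, 10]) cylinder(h = 130, r = 50);


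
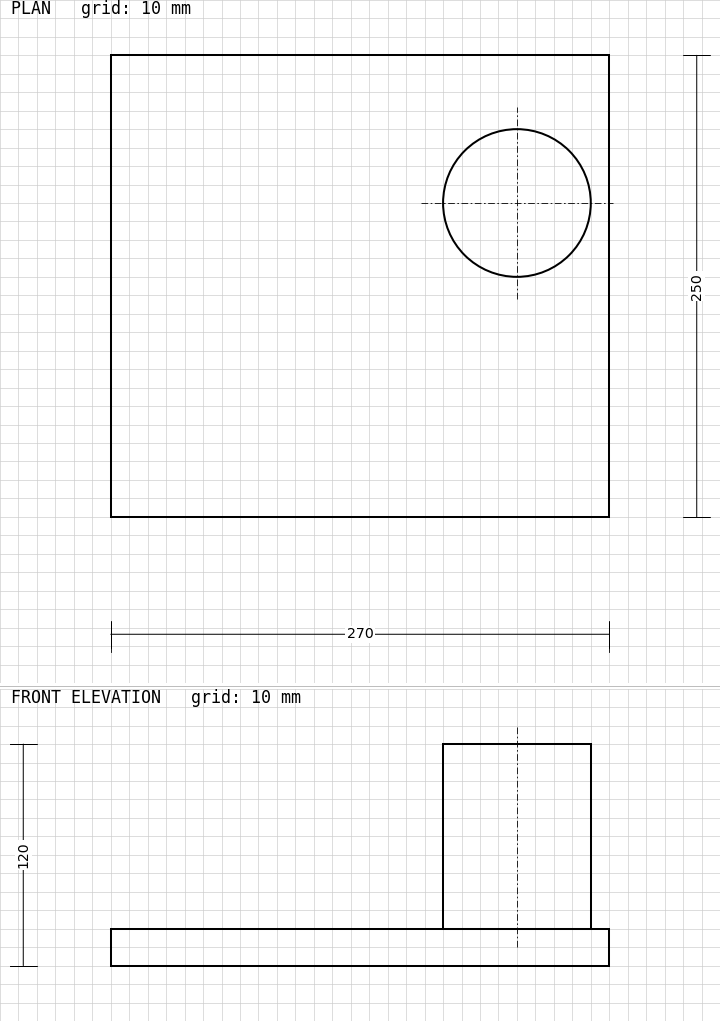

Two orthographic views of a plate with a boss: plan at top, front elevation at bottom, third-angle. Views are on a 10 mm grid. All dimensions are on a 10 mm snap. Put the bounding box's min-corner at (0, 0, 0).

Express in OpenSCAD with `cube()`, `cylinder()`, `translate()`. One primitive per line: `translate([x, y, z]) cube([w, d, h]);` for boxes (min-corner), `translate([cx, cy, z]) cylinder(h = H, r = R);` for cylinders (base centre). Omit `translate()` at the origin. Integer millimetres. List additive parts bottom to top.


cube([270, 250, 20]);
translate([220, 170, 20]) cylinder(h = 100, r = 40);


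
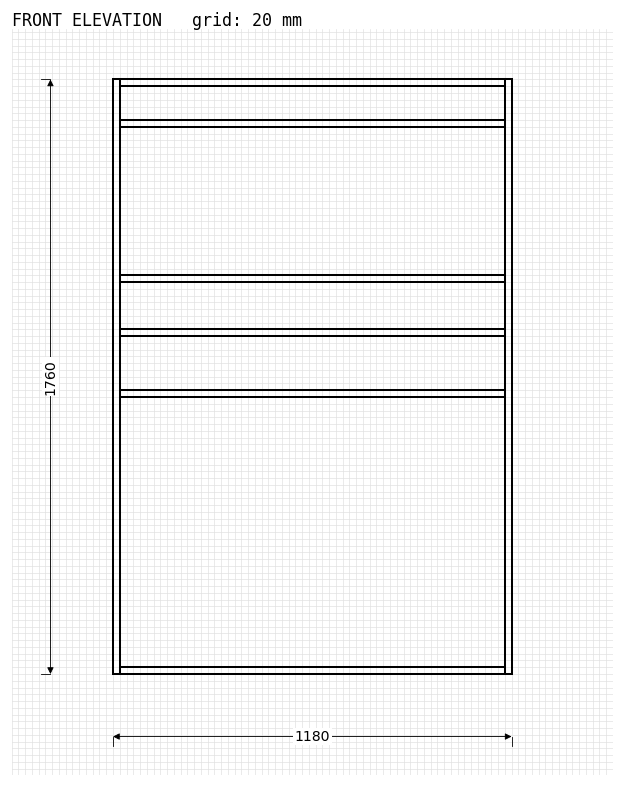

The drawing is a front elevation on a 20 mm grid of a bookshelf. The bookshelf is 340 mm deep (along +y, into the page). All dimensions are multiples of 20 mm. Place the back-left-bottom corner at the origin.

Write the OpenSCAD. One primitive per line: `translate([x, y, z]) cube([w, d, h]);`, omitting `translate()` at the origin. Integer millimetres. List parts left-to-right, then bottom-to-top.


cube([20, 340, 1760]);
translate([20, 0, 0]) cube([1140, 340, 20]);
translate([20, 0, 820]) cube([1140, 340, 20]);
translate([20, 0, 1000]) cube([1140, 340, 20]);
translate([20, 0, 1160]) cube([1140, 340, 20]);
translate([20, 0, 1620]) cube([1140, 340, 20]);
translate([20, 0, 1740]) cube([1140, 340, 20]);
translate([1160, 0, 0]) cube([20, 340, 1760]);


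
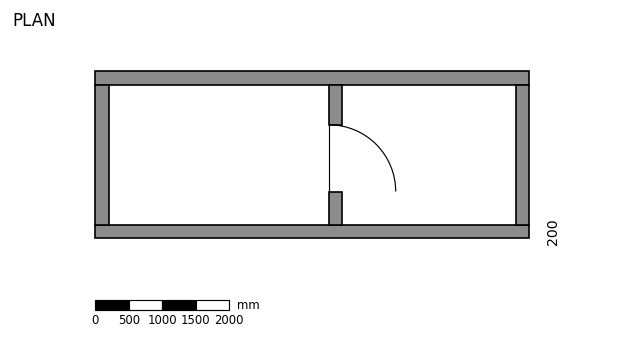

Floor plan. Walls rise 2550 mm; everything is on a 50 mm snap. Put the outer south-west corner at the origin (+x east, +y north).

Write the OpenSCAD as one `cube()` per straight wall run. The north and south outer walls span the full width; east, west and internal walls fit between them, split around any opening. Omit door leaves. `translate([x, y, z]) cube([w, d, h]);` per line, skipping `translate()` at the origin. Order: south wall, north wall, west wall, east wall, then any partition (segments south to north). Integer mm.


cube([6500, 200, 2550]);
translate([0, 2300, 0]) cube([6500, 200, 2550]);
translate([0, 200, 0]) cube([200, 2100, 2550]);
translate([6300, 200, 0]) cube([200, 2100, 2550]);
translate([3500, 200, 0]) cube([200, 500, 2550]);
translate([3500, 1700, 0]) cube([200, 600, 2550]);


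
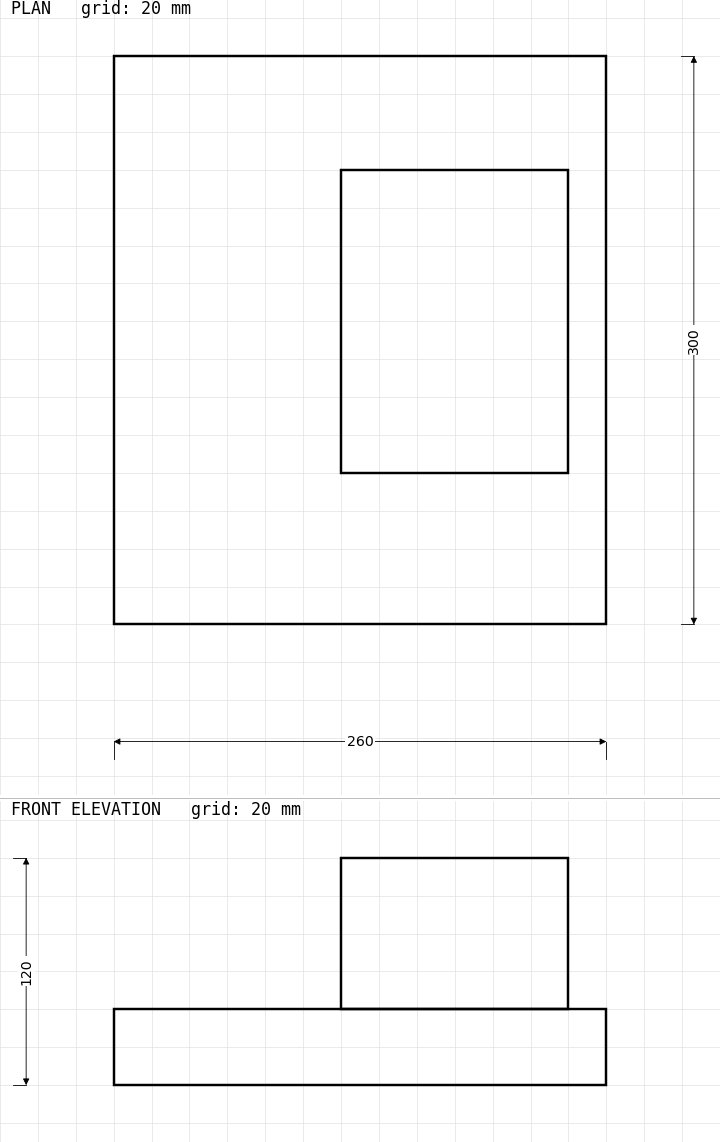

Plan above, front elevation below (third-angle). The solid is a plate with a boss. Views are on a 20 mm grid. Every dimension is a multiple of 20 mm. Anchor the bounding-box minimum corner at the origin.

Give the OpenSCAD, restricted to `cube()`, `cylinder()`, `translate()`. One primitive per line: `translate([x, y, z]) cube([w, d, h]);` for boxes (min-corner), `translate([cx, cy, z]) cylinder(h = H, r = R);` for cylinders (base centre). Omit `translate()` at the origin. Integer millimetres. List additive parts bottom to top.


cube([260, 300, 40]);
translate([120, 80, 40]) cube([120, 160, 80]);
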